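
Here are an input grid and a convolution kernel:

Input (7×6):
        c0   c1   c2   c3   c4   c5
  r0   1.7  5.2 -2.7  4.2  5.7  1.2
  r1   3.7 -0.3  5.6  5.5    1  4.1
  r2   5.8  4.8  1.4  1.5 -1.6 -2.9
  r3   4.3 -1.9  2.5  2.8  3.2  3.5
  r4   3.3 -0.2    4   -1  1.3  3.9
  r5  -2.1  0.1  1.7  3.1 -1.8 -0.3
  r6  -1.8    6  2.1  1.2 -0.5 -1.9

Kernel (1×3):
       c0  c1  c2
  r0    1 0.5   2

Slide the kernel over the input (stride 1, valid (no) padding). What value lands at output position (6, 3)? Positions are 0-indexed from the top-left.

-2.85

The receptive field on the input at this output position is [1.2 -0.5 -1.9]. Elementwise product with the kernel and sum: 1.2·1 + -0.5·0.5 + -1.9·2.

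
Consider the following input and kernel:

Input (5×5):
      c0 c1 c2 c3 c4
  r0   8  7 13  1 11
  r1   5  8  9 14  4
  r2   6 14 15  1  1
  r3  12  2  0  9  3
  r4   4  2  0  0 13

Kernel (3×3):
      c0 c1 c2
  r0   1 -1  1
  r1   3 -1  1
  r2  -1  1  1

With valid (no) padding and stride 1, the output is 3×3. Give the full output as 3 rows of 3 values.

Output[0,0]: The receptive field on the input at this output position is [8 7 13 / 5 8 9 / 6 14 15]. Elementwise product with the kernel and sum: 8·1 + 7·-1 + 13·1 + 5·3 + 8·-1 + 9·1 + 6·-1 + 14·1 + 15·1.
Output[0,1]: The receptive field on the input at this output position is [7 13 1 / 8 9 14 / 14 15 1]. Elementwise product with the kernel and sum: 7·1 + 13·-1 + 1·1 + 8·3 + 9·-1 + 14·1 + 14·-1 + 15·1 + 1·1.

53 26 27
15 48 56
39 13 22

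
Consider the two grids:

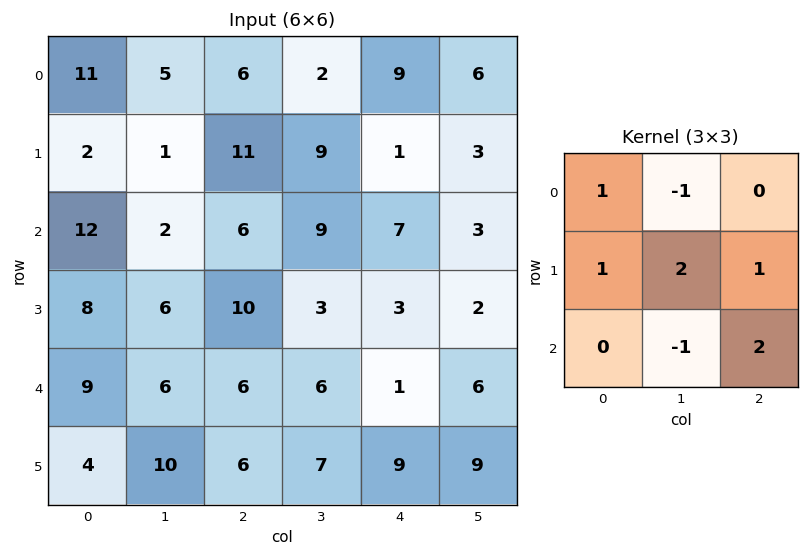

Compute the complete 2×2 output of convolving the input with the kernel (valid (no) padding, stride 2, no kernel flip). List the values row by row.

Output[0,0]: The receptive field on the input at this output position is [11 5 6 / 2 1 11 / 12 2 6]. Elementwise product with the kernel and sum: 11·1 + 5·-1 + 2·1 + 1·2 + 11·1 + 2·-1 + 6·2.
Output[0,1]: The receptive field on the input at this output position is [6 2 9 / 11 9 1 / 6 9 7]. Elementwise product with the kernel and sum: 6·1 + 2·-1 + 11·1 + 9·2 + 1·1 + 9·-1 + 7·2.

31 39
46 12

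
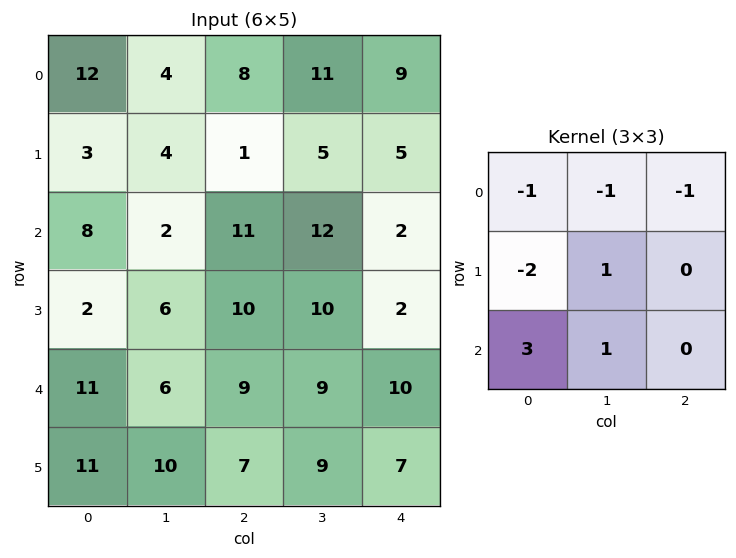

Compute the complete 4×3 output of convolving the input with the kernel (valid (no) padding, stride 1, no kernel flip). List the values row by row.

Output[0,0]: The receptive field on the input at this output position is [12 4 8 / 3 4 1 / 8 2 11]. Elementwise product with the kernel and sum: 12·-1 + 4·-1 + 8·-1 + 3·-2 + 4·1 + 8·3 + 2·1.

0 -13 20
-10 25 19
20 0 1
9 8 -1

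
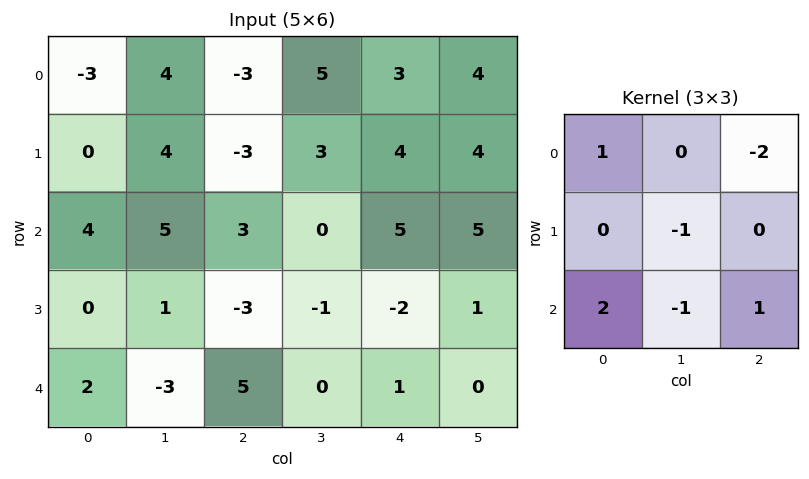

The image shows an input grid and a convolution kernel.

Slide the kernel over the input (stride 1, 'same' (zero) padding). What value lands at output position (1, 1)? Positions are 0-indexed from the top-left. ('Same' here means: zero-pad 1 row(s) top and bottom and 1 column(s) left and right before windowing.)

5

The receptive field on the zero-padded input at this output position is [-3 4 -3 / 0 4 -3 / 4 5 3]. Elementwise product with the kernel and sum: -3·1 + -3·-2 + 4·-1 + 4·2 + 5·-1 + 3·1.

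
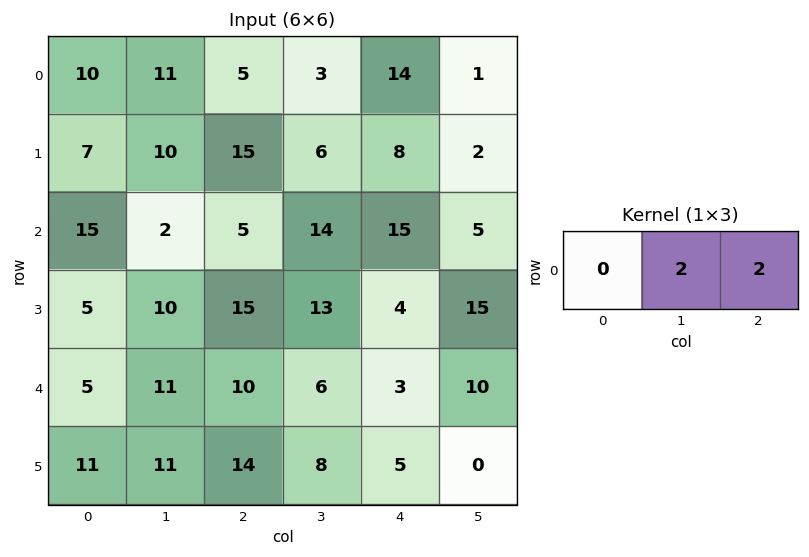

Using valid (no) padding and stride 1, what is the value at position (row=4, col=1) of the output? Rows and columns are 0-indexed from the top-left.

The receptive field on the input at this output position is [11 10 6]. Elementwise product with the kernel and sum: 10·2 + 6·2.

32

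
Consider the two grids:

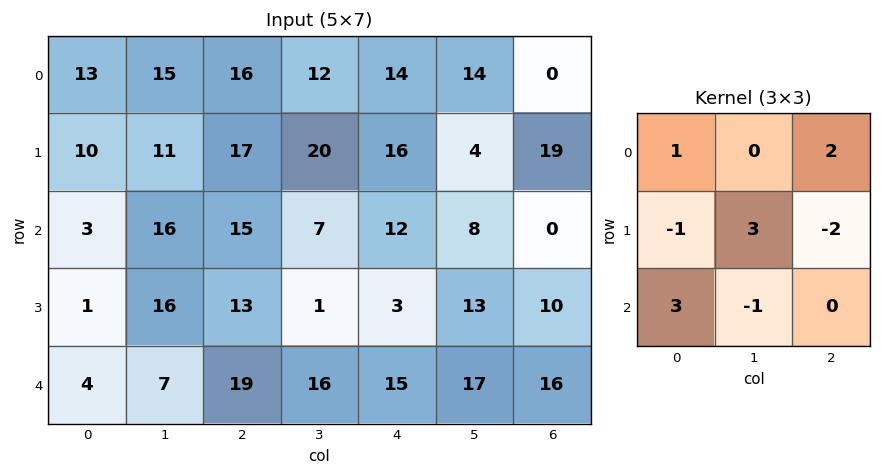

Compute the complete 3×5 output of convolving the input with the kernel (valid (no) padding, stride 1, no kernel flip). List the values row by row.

Output[0,0]: The receptive field on the input at this output position is [13 15 16 / 10 11 17 / 3 16 15]. Elementwise product with the kernel and sum: 13·1 + 16·2 + 10·-1 + 11·3 + 17·-2 + 3·3 + 16·-1.

27 72 93 69 0
46 101 69 41 62
59 53 64 38 56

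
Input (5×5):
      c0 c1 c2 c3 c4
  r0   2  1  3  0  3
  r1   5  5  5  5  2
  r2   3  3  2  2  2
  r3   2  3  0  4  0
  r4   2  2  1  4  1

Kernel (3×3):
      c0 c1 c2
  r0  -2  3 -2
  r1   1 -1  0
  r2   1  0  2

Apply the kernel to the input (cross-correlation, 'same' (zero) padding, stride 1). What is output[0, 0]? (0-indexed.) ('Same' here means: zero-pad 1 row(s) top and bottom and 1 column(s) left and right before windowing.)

The receptive field on the zero-padded input at this output position is [0 0 0 / 0 2 1 / 0 5 5]. Elementwise product with the kernel and sum: 0·-2 + 0·3 + 0·-2 + 0·1 + 2·-1 + 0·1 + 5·2.

8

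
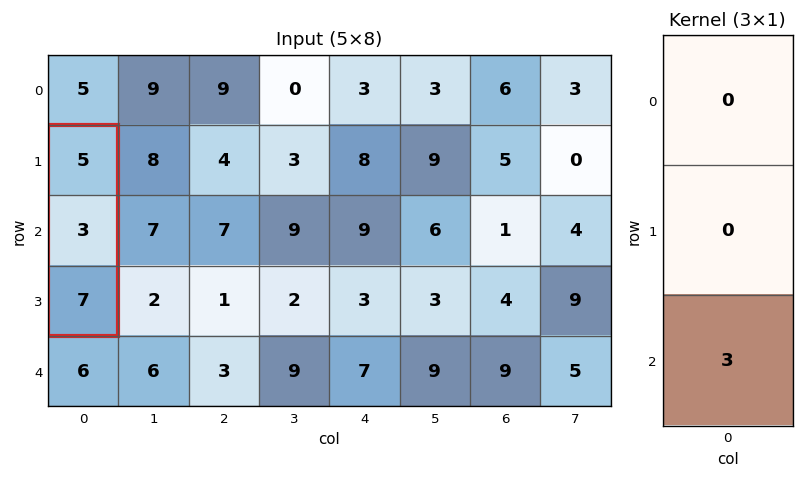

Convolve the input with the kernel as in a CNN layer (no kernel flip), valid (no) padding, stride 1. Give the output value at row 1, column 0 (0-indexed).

The receptive field on the input at this output position is [5 / 3 / 7]. Elementwise product with the kernel and sum: 7·3.

21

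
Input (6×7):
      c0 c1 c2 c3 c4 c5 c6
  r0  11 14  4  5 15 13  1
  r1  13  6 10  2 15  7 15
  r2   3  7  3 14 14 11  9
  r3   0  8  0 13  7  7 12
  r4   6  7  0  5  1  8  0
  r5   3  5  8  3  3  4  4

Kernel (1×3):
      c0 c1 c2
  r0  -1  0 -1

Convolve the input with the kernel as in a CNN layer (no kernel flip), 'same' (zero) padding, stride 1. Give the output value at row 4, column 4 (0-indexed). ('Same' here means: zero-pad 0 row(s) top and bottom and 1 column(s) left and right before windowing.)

The receptive field on the zero-padded input at this output position is [5 1 8]. Elementwise product with the kernel and sum: 5·-1 + 8·-1.

-13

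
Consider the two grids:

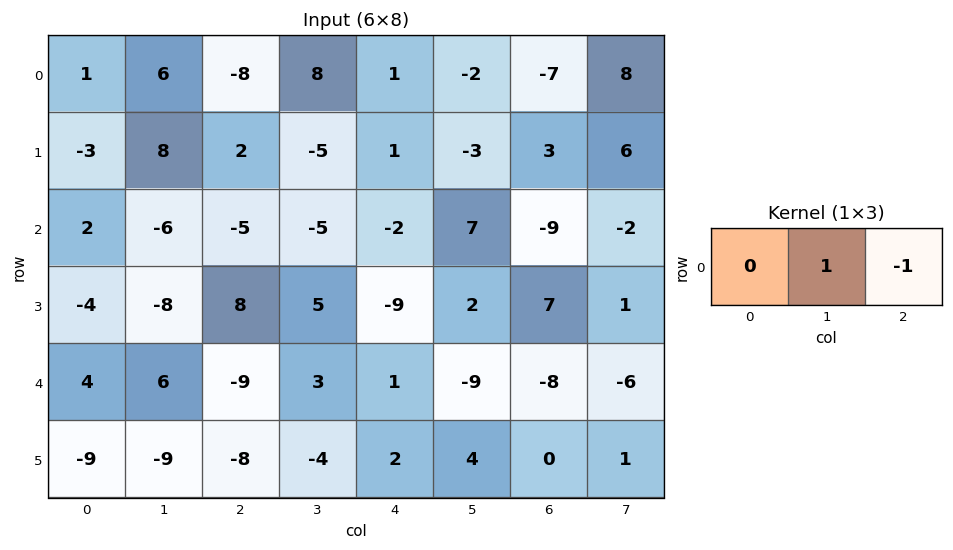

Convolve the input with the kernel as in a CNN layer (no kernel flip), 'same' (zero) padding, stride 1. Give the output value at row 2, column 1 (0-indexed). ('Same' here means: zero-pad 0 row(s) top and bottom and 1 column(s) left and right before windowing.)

-1

The receptive field on the zero-padded input at this output position is [2 -6 -5]. Elementwise product with the kernel and sum: -6·1 + -5·-1.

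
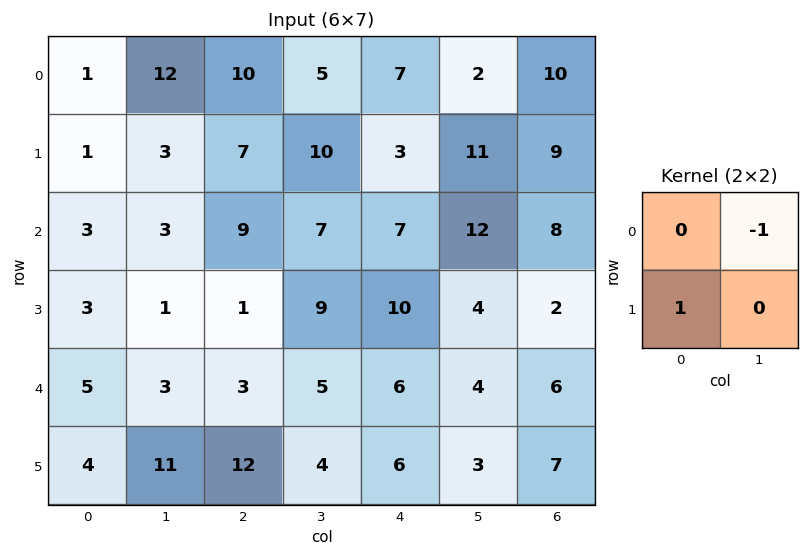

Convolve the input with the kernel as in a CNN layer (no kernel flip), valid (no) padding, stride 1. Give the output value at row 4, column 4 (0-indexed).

2

The receptive field on the input at this output position is [6 4 / 6 3]. Elementwise product with the kernel and sum: 4·-1 + 6·1.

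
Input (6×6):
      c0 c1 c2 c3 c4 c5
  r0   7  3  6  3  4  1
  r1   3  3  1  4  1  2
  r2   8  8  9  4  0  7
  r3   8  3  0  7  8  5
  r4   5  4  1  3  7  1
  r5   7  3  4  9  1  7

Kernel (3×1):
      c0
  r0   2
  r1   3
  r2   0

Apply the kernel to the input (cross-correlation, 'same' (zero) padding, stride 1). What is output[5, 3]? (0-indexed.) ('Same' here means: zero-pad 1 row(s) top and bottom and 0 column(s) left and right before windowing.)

33

The receptive field on the zero-padded input at this output position is [3 / 9 / 0]. Elementwise product with the kernel and sum: 3·2 + 9·3.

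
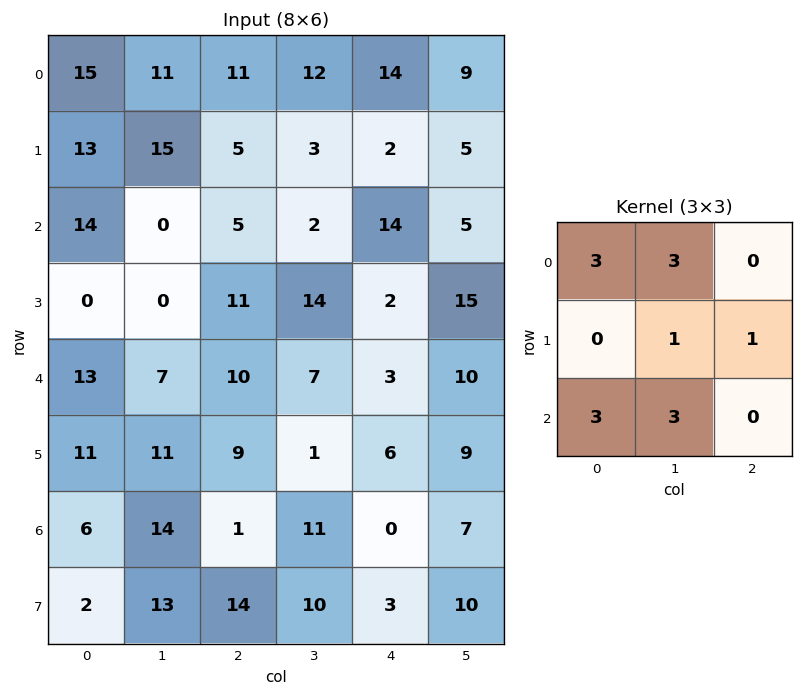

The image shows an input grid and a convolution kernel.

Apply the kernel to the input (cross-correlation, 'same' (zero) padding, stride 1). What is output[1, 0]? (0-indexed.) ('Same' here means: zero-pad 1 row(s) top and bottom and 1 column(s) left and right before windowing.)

The receptive field on the zero-padded input at this output position is [0 15 11 / 0 13 15 / 0 14 0]. Elementwise product with the kernel and sum: 0·3 + 15·3 + 13·1 + 15·1 + 0·3 + 14·3.

115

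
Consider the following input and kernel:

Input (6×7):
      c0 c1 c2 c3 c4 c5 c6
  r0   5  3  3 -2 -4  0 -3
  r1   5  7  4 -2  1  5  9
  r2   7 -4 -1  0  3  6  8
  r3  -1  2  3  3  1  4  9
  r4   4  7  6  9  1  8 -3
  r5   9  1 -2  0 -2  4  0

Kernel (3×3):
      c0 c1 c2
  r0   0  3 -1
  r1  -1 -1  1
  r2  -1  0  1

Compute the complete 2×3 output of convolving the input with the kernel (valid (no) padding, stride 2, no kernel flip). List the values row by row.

-10 1 11
-7 -13 10

Output[0,0]: The receptive field on the input at this output position is [5 3 3 / 5 7 4 / 7 -4 -1]. Elementwise product with the kernel and sum: 3·3 + 3·-1 + 5·-1 + 7·-1 + 4·1 + 7·-1 + -1·1.
Output[0,1]: The receptive field on the input at this output position is [3 -2 -4 / 4 -2 1 / -1 0 3]. Elementwise product with the kernel and sum: -2·3 + -4·-1 + 4·-1 + -2·-1 + 1·1 + -1·-1 + 3·1.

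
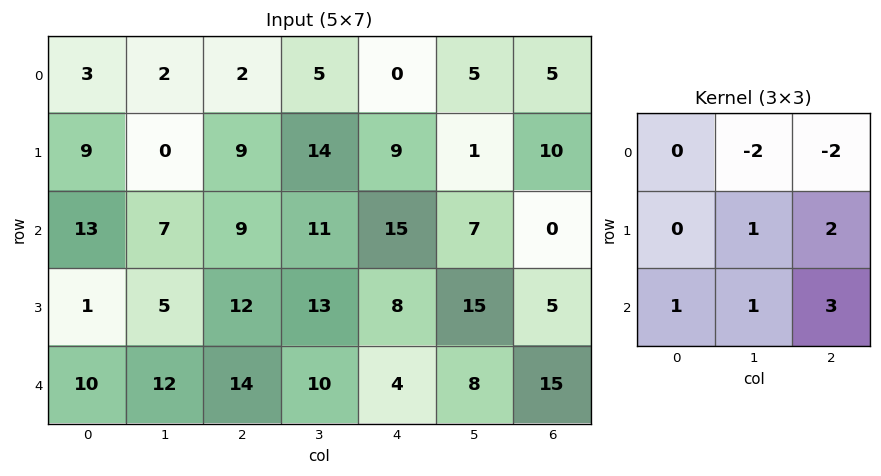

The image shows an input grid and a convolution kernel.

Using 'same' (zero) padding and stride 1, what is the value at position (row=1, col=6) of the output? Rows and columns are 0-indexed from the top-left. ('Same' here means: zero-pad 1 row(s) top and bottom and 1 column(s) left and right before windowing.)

7

The receptive field on the zero-padded input at this output position is [5 5 0 / 1 10 0 / 7 0 0]. Elementwise product with the kernel and sum: 5·-2 + 0·-2 + 10·1 + 0·2 + 7·1 + 0·1 + 0·3.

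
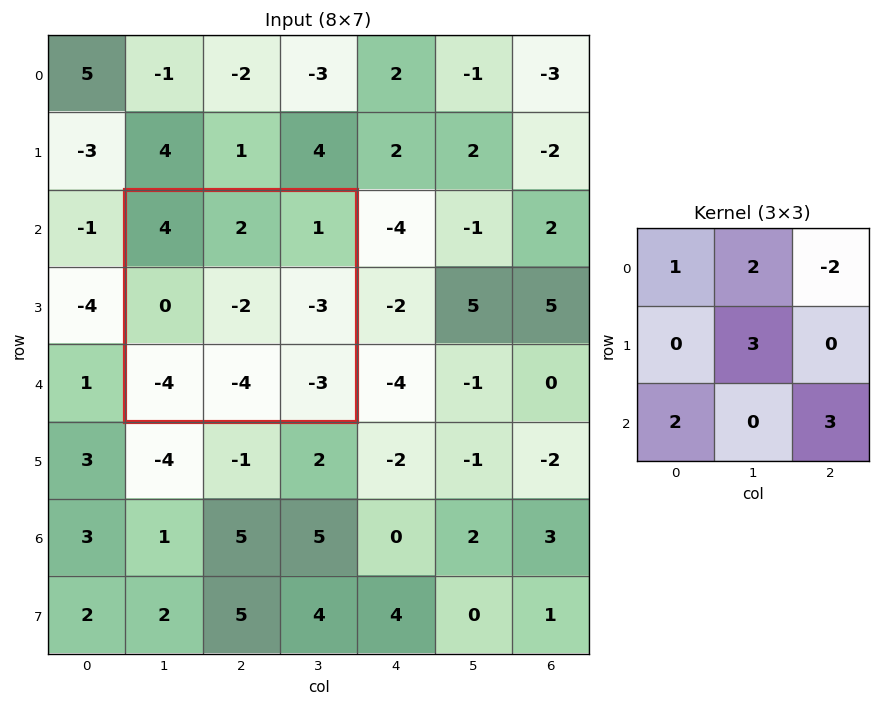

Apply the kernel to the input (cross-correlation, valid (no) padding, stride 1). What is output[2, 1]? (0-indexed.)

-17

The receptive field on the input at this output position is [4 2 1 / 0 -2 -3 / -4 -4 -3]. Elementwise product with the kernel and sum: 4·1 + 2·2 + 1·-2 + -2·3 + -4·2 + -3·3.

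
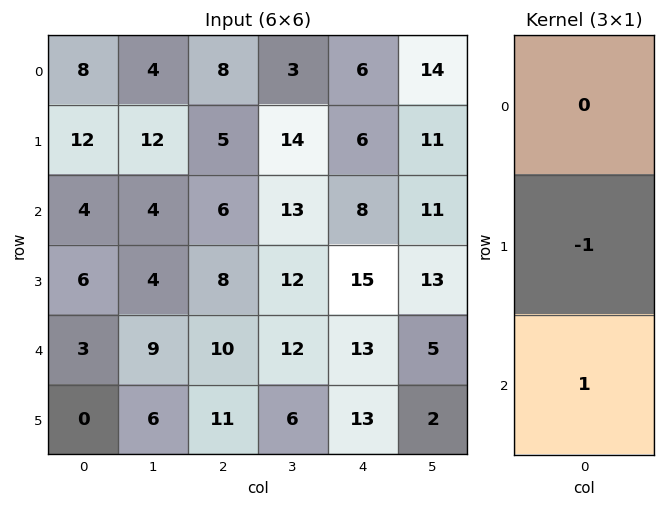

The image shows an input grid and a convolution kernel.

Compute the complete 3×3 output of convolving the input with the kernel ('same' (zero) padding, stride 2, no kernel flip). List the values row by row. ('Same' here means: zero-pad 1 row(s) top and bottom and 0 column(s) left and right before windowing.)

4 -3 0
2 2 7
-3 1 0

Output[0,0]: The receptive field on the zero-padded input at this output position is [0 / 8 / 12]. Elementwise product with the kernel and sum: 8·-1 + 12·1.
Output[0,1]: The receptive field on the zero-padded input at this output position is [0 / 8 / 5]. Elementwise product with the kernel and sum: 8·-1 + 5·1.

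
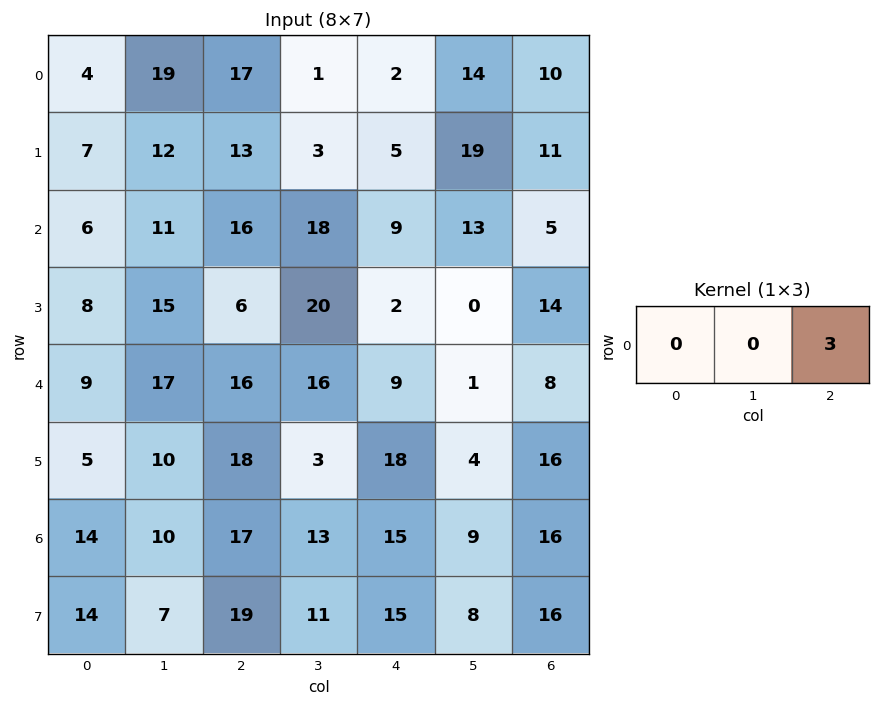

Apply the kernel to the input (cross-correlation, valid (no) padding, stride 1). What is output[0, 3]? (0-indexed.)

The receptive field on the input at this output position is [1 2 14]. Elementwise product with the kernel and sum: 14·3.

42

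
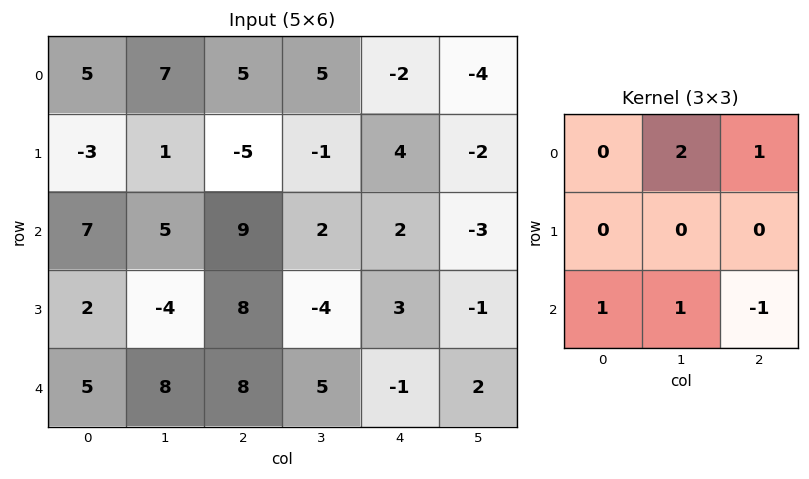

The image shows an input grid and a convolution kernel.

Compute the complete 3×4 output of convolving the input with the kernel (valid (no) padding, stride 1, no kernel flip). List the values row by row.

22 27 17 -1
-13 -3 3 6
24 31 20 3

Output[0,0]: The receptive field on the input at this output position is [5 7 5 / -3 1 -5 / 7 5 9]. Elementwise product with the kernel and sum: 7·2 + 5·1 + 7·1 + 5·1 + 9·-1.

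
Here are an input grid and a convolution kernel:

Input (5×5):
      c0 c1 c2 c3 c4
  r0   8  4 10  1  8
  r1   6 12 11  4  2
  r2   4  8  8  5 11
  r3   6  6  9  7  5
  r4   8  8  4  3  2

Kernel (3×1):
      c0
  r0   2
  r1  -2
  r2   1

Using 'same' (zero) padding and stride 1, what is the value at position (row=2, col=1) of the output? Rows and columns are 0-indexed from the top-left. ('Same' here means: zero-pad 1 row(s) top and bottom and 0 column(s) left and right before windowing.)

The receptive field on the zero-padded input at this output position is [12 / 8 / 6]. Elementwise product with the kernel and sum: 12·2 + 8·-2 + 6·1.

14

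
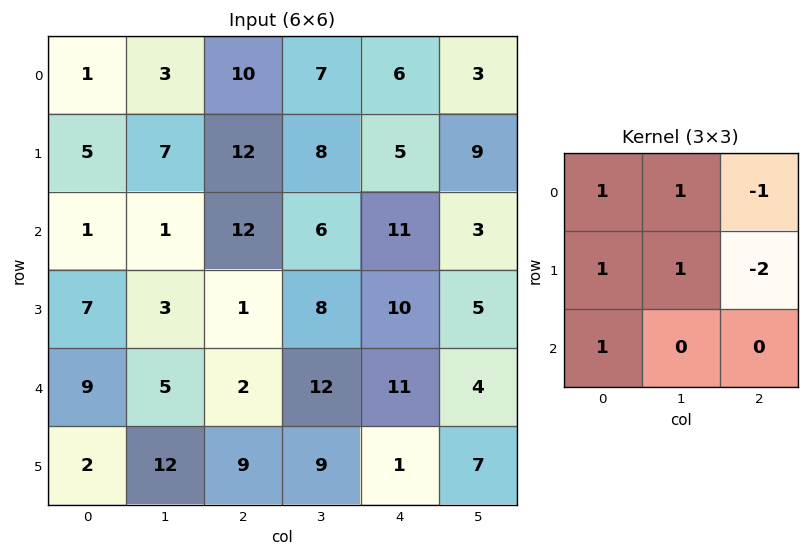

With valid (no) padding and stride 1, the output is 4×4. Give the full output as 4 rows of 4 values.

Output[0,0]: The receptive field on the input at this output position is [1 3 10 / 5 7 12 / 1 1 12]. Elementwise product with the kernel and sum: 1·1 + 3·1 + 10·-1 + 5·1 + 7·1 + 12·-2 + 1·1.

-17 10 33 11
-15 15 12 23
7 0 -2 34
21 -9 0 37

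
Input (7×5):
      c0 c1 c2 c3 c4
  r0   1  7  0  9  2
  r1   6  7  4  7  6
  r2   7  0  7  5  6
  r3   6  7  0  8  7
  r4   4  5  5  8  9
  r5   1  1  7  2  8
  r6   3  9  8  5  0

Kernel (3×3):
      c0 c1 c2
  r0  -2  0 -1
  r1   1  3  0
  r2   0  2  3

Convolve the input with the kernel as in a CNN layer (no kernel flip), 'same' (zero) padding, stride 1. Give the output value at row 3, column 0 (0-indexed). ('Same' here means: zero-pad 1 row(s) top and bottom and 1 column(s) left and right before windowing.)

41

The receptive field on the zero-padded input at this output position is [0 7 0 / 0 6 7 / 0 4 5]. Elementwise product with the kernel and sum: 0·-2 + 0·-1 + 0·1 + 6·3 + 4·2 + 5·3.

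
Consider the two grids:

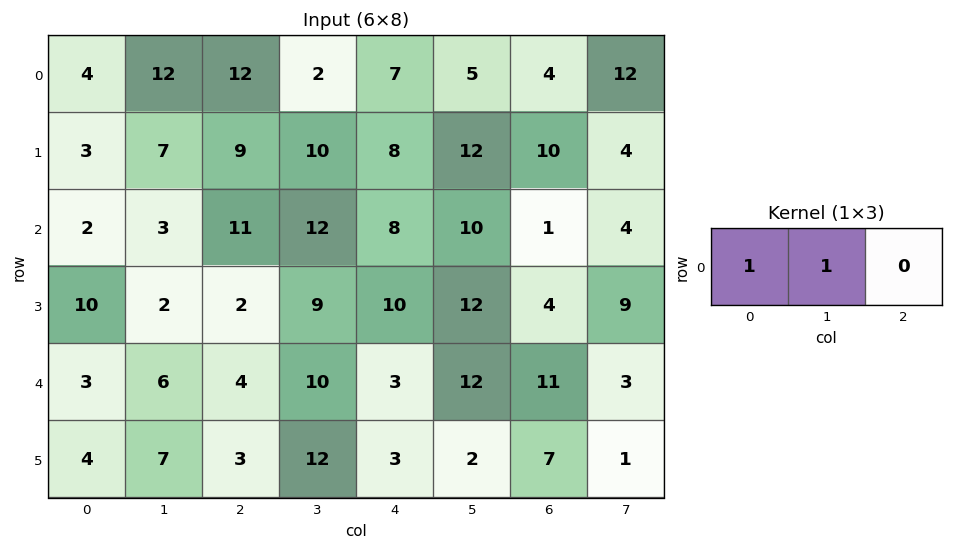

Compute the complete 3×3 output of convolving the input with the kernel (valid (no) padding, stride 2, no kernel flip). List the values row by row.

16 14 12
5 23 18
9 14 15

Output[0,0]: The receptive field on the input at this output position is [4 12 12]. Elementwise product with the kernel and sum: 4·1 + 12·1.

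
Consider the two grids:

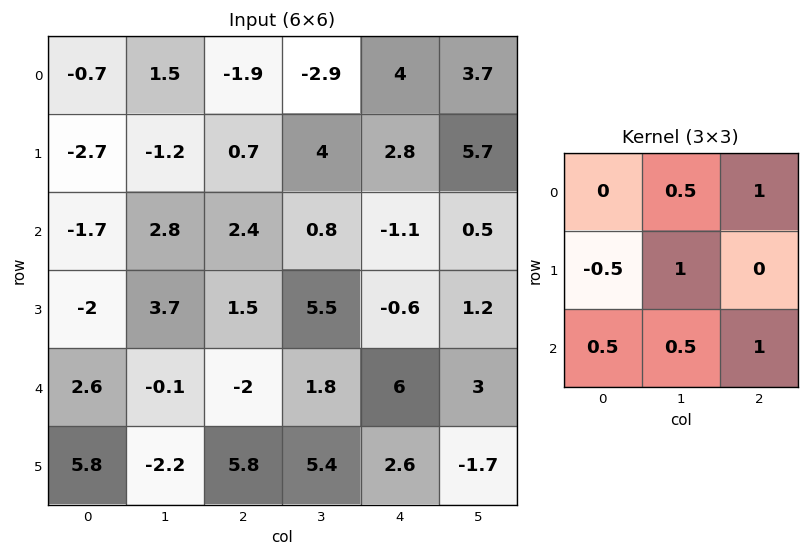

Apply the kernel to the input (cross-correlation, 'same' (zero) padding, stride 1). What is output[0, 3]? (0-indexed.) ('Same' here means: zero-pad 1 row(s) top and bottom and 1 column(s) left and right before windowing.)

3.2

The receptive field on the zero-padded input at this output position is [0 0 0 / -1.9 -2.9 4 / 0.7 4 2.8]. Elementwise product with the kernel and sum: 0·0.5 + 0·1 + -1.9·-0.5 + -2.9·1 + 0.7·0.5 + 4·0.5 + 2.8·1.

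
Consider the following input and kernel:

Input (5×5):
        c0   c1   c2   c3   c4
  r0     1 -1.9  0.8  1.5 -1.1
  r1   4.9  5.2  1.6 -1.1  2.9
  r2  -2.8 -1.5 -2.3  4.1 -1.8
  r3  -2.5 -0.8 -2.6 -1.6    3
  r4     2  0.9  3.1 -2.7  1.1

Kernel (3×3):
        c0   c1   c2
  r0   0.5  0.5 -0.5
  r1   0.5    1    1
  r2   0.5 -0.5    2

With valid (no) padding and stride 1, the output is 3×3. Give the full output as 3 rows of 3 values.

3.15 10.4 -2.5
-7 2.7 5.45
1.1 -15.05 7

Output[0,0]: The receptive field on the input at this output position is [1 -1.9 0.8 / 4.9 5.2 1.6 / -2.8 -1.5 -2.3]. Elementwise product with the kernel and sum: 1·0.5 + -1.9·0.5 + 0.8·-0.5 + 4.9·0.5 + 5.2·1 + 1.6·1 + -2.8·0.5 + -1.5·-0.5 + -2.3·2.
Output[0,1]: The receptive field on the input at this output position is [-1.9 0.8 1.5 / 5.2 1.6 -1.1 / -1.5 -2.3 4.1]. Elementwise product with the kernel and sum: -1.9·0.5 + 0.8·0.5 + 1.5·-0.5 + 5.2·0.5 + 1.6·1 + -1.1·1 + -1.5·0.5 + -2.3·-0.5 + 4.1·2.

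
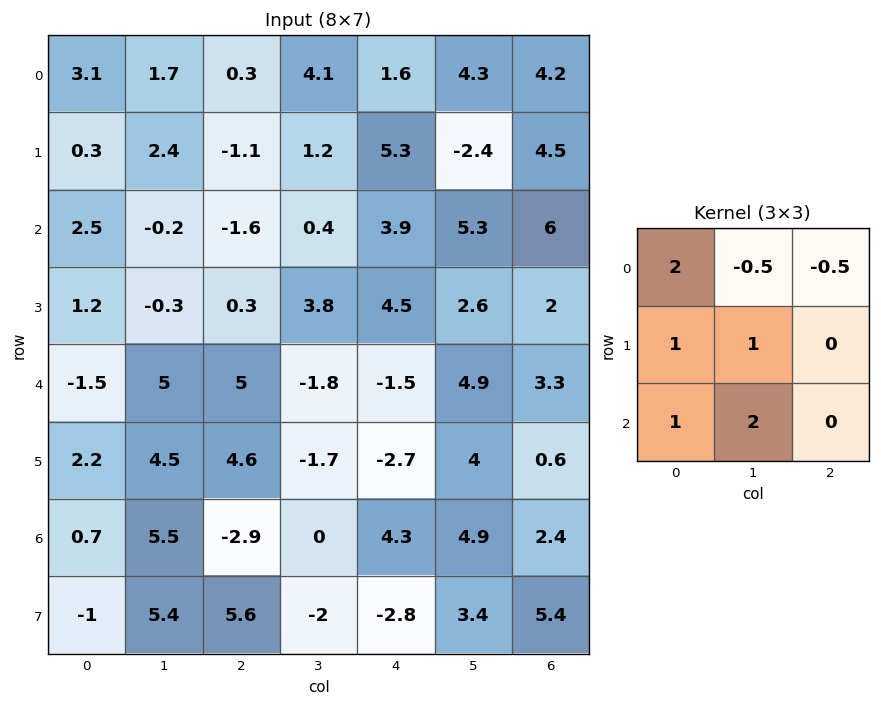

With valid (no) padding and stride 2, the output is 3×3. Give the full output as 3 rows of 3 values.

Output[0,0]: The receptive field on the input at this output position is [3.1 1.7 0.3 / 0.3 2.4 -1.1 / 2.5 -0.2 -1.6]. Elementwise product with the kernel and sum: 3.1·2 + 1.7·-0.5 + 0.3·-0.5 + 0.3·1 + 2.4·1 + 2.5·1 + -0.2·2.
Output[0,1]: The receptive field on the input at this output position is [0.3 4.1 1.6 / -1.1 1.2 5.3 / -1.6 0.4 3.9]. Elementwise product with the kernel and sum: 0.3·2 + 4.1·-0.5 + 1.6·-0.5 + -1.1·1 + 1.2·1 + -1.6·1 + 0.4·2.

10 -2.95 16.35
15.3 0.15 17.55
10.4 11.65 8.3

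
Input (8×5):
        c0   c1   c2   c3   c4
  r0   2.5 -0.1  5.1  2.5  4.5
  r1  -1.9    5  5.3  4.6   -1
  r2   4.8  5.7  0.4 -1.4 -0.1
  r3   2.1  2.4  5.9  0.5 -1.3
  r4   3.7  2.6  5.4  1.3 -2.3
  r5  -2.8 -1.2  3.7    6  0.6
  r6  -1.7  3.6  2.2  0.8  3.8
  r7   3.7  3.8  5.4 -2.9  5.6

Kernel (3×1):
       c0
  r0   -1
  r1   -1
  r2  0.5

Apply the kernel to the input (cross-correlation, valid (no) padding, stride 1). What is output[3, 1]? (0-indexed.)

The receptive field on the input at this output position is [2.4 / 2.6 / -1.2]. Elementwise product with the kernel and sum: 2.4·-1 + 2.6·-1 + -1.2·0.5.

-5.6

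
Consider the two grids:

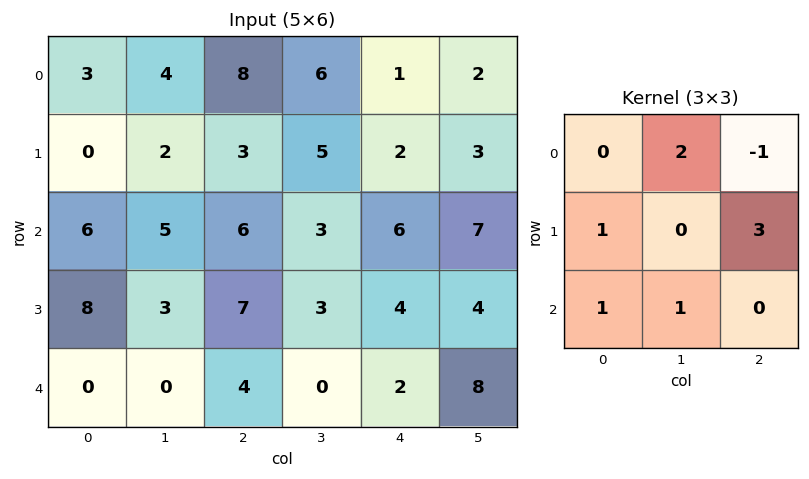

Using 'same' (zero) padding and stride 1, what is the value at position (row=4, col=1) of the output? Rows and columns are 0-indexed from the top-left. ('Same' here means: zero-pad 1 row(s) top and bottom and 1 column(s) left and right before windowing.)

The receptive field on the zero-padded input at this output position is [8 3 7 / 0 0 4 / 0 0 0]. Elementwise product with the kernel and sum: 3·2 + 7·-1 + 0·1 + 4·3 + 0·1 + 0·1.

11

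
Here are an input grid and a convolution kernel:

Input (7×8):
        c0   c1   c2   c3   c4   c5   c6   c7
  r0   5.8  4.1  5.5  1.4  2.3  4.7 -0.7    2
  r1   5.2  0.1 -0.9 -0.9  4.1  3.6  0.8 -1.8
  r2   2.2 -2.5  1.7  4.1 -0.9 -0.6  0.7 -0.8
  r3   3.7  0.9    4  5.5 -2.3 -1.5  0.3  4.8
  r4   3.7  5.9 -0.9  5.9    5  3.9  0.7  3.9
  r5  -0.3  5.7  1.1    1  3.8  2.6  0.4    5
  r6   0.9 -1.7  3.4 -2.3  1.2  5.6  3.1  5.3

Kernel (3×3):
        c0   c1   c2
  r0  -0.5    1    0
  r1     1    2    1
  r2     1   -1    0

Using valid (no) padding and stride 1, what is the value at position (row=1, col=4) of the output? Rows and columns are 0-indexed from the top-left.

The receptive field on the input at this output position is [4.1 3.6 0.8 / -0.9 -0.6 0.7 / -2.3 -1.5 0.3]. Elementwise product with the kernel and sum: 4.1·-0.5 + 3.6·1 + -0.9·1 + -0.6·2 + 0.7·1 + -2.3·1 + -1.5·-1.

-0.65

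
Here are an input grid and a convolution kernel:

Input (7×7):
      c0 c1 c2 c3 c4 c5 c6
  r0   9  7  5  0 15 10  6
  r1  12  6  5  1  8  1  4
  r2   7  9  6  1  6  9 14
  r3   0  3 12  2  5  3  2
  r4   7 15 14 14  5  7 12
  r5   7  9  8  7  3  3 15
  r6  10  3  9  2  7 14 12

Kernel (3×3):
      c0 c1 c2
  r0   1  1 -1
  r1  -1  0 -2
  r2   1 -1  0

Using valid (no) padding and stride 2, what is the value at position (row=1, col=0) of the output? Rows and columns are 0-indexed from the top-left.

-22

The receptive field on the input at this output position is [7 9 6 / 0 3 12 / 7 15 14]. Elementwise product with the kernel and sum: 7·1 + 9·1 + 6·-1 + 0·-1 + 12·-2 + 7·1 + 15·-1.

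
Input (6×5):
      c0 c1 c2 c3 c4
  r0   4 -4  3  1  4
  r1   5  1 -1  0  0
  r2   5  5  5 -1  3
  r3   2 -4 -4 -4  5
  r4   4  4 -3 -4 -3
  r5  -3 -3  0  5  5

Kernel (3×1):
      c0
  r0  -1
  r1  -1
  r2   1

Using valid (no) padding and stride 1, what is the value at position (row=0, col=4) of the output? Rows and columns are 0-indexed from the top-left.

The receptive field on the input at this output position is [4 / 0 / 3]. Elementwise product with the kernel and sum: 4·-1 + 0·-1 + 3·1.

-1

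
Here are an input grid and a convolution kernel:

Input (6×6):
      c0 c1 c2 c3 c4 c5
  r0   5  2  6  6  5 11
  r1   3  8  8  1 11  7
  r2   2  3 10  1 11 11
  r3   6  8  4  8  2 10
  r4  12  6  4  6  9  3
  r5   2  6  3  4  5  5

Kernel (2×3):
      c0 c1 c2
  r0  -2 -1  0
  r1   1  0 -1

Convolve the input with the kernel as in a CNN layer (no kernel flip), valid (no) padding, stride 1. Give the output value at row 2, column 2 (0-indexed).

-19

The receptive field on the input at this output position is [10 1 11 / 4 8 2]. Elementwise product with the kernel and sum: 10·-2 + 1·-1 + 4·1 + 2·-1.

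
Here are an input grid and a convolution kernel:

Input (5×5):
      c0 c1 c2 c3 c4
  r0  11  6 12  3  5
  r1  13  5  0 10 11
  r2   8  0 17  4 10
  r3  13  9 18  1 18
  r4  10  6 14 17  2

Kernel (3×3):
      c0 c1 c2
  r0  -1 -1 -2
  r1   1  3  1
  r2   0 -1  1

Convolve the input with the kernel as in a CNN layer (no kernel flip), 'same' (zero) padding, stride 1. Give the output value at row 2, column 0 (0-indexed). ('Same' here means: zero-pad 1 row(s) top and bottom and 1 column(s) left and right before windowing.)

-3

The receptive field on the zero-padded input at this output position is [0 13 5 / 0 8 0 / 0 13 9]. Elementwise product with the kernel and sum: 0·-1 + 13·-1 + 5·-2 + 0·1 + 8·3 + 0·1 + 13·-1 + 9·1.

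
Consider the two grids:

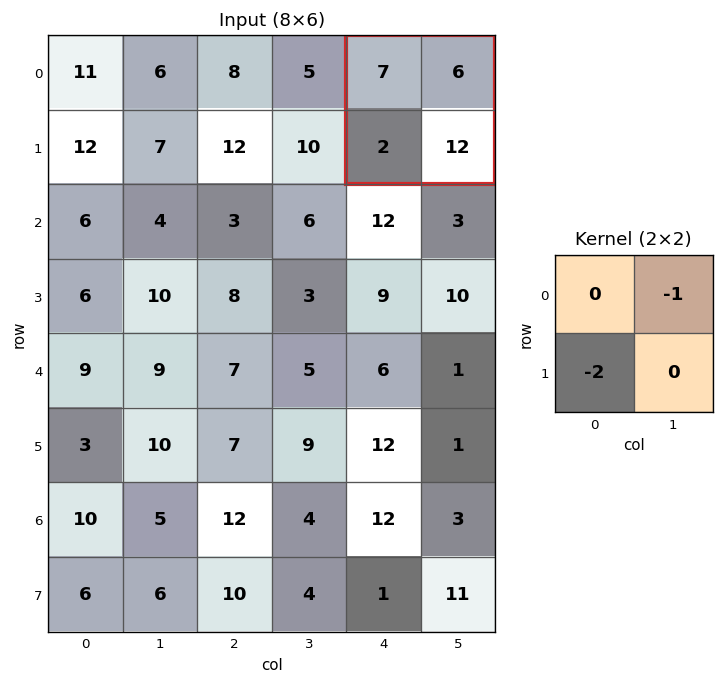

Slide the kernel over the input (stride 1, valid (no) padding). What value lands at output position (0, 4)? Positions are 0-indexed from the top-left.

The receptive field on the input at this output position is [7 6 / 2 12]. Elementwise product with the kernel and sum: 6·-1 + 2·-2.

-10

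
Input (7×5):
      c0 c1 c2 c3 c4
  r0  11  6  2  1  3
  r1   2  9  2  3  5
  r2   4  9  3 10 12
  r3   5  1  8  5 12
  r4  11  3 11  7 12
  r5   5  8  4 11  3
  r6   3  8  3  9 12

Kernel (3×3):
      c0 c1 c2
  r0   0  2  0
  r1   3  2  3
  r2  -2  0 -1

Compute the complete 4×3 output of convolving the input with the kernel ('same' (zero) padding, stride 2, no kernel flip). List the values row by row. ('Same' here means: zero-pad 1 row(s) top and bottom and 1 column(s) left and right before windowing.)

Output[0,0]: The receptive field on the zero-padded input at this output position is [0 0 0 / 0 11 6 / 0 2 9]. Elementwise product with the kernel and sum: 0·2 + 0·3 + 11·2 + 6·3 + 0·-2 + 9·-1.

31 4 3
38 60 54
33 41 47
40 65 57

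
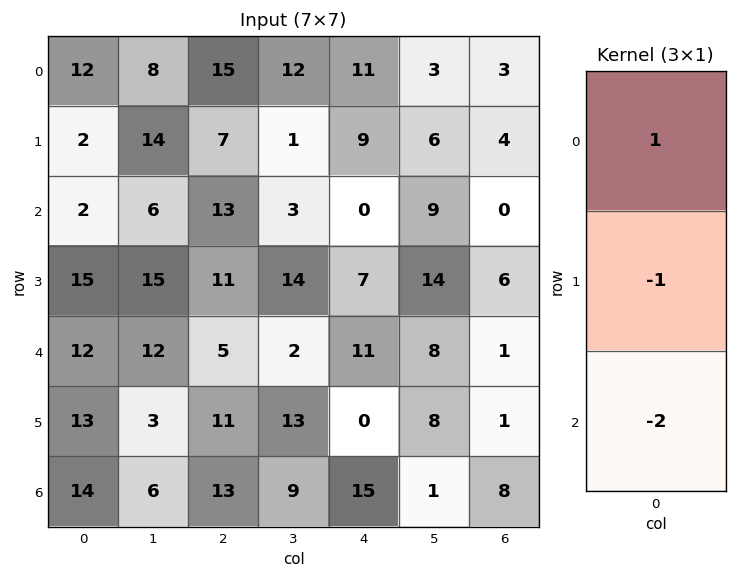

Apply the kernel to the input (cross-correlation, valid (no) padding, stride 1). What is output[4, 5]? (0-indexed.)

-2

The receptive field on the input at this output position is [8 / 8 / 1]. Elementwise product with the kernel and sum: 8·1 + 8·-1 + 1·-2.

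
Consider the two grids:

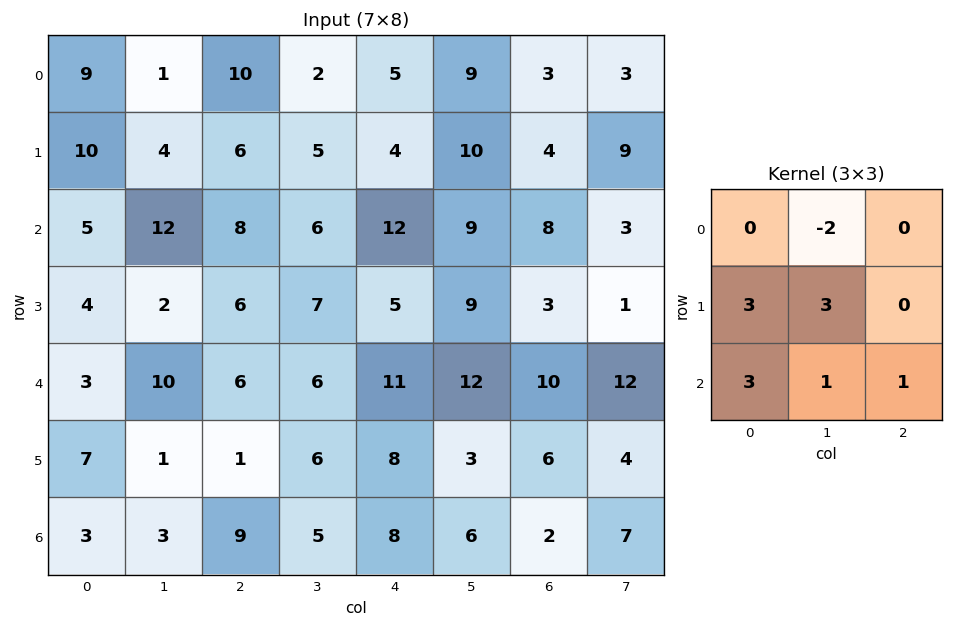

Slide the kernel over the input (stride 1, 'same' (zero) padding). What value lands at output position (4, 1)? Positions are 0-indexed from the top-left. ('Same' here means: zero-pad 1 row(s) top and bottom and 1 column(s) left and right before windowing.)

The receptive field on the zero-padded input at this output position is [4 2 6 / 3 10 6 / 7 1 1]. Elementwise product with the kernel and sum: 2·-2 + 3·3 + 10·3 + 7·3 + 1·1 + 1·1.

58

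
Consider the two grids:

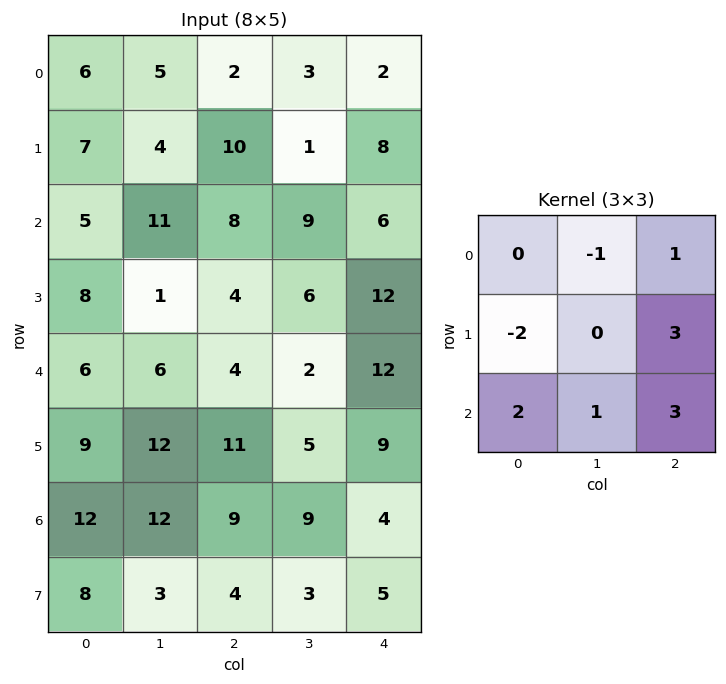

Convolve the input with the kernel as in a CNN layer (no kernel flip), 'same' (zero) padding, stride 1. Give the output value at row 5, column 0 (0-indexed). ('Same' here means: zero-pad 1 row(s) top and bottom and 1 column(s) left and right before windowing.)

The receptive field on the zero-padded input at this output position is [0 6 6 / 0 9 12 / 0 12 12]. Elementwise product with the kernel and sum: 6·-1 + 6·1 + 0·-2 + 12·3 + 0·2 + 12·1 + 12·3.

84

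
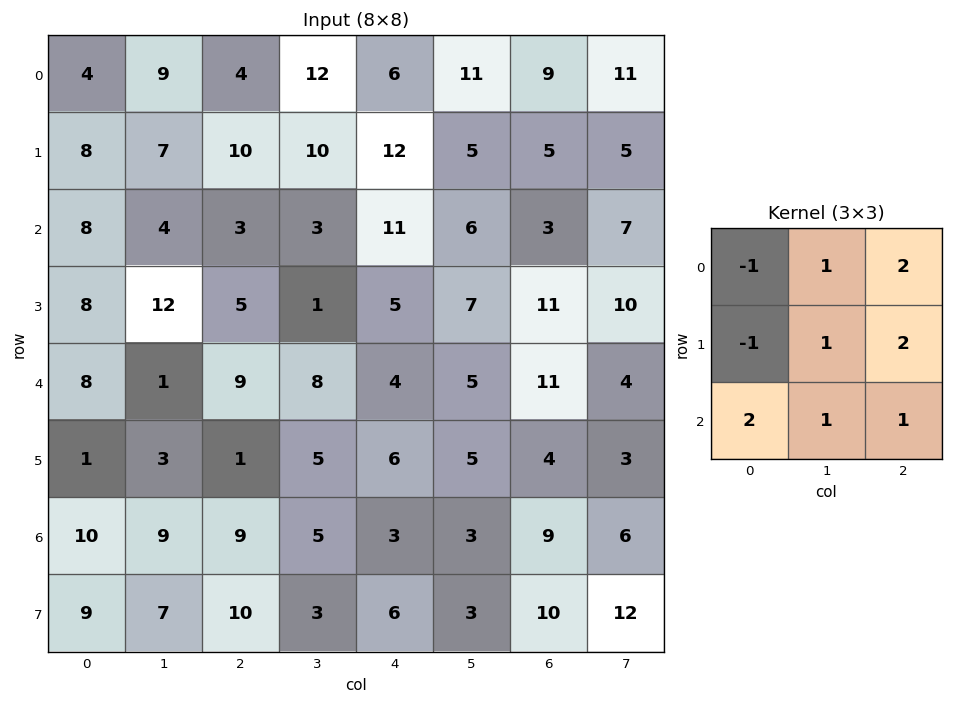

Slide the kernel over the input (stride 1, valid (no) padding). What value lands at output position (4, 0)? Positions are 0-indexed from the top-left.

53

The receptive field on the input at this output position is [8 1 9 / 1 3 1 / 10 9 9]. Elementwise product with the kernel and sum: 8·-1 + 1·1 + 9·2 + 1·-1 + 3·1 + 1·2 + 10·2 + 9·1 + 9·1.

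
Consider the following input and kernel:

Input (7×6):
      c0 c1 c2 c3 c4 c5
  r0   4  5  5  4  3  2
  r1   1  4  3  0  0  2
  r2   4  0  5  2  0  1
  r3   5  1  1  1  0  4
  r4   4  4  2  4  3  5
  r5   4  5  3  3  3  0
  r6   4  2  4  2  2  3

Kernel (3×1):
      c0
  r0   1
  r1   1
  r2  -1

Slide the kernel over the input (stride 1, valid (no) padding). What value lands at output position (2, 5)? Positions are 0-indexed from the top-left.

0

The receptive field on the input at this output position is [1 / 4 / 5]. Elementwise product with the kernel and sum: 1·1 + 4·1 + 5·-1.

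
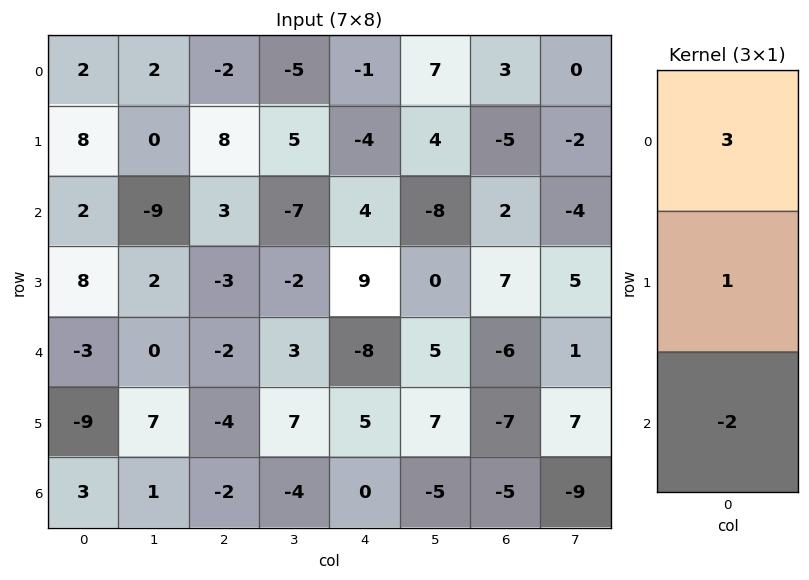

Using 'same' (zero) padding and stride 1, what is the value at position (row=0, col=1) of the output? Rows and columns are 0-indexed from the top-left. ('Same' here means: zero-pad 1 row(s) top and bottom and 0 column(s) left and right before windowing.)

2

The receptive field on the zero-padded input at this output position is [0 / 2 / 0]. Elementwise product with the kernel and sum: 0·3 + 2·1 + 0·-2.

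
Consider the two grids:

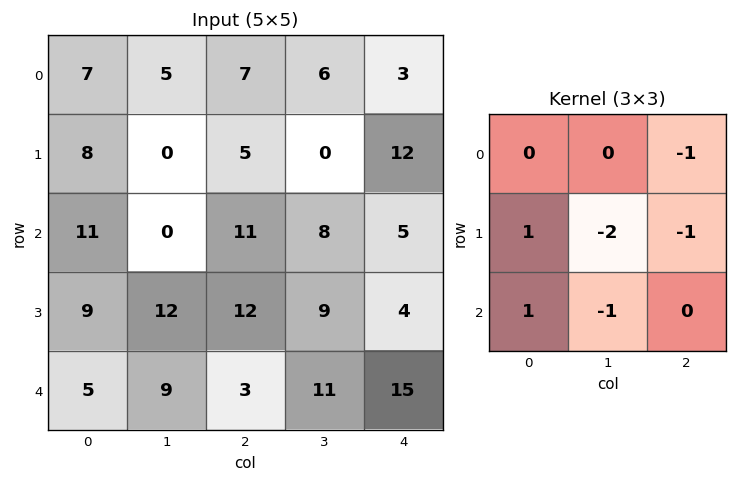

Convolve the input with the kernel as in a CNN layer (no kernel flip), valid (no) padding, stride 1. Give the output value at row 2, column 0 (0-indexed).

The receptive field on the input at this output position is [11 0 11 / 9 12 12 / 5 9 3]. Elementwise product with the kernel and sum: 11·-1 + 9·1 + 12·-2 + 12·-1 + 5·1 + 9·-1.

-42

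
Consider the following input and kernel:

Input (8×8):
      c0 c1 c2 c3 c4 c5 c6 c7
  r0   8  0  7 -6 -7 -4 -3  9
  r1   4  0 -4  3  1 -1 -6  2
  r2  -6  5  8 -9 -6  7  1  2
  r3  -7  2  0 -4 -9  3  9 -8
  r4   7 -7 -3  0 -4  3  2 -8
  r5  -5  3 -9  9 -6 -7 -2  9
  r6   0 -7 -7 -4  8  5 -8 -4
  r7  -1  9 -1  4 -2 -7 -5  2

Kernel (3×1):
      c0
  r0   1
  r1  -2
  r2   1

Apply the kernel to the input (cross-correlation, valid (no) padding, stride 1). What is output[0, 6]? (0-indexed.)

10

The receptive field on the input at this output position is [-3 / -6 / 1]. Elementwise product with the kernel and sum: -3·1 + -6·-2 + 1·1.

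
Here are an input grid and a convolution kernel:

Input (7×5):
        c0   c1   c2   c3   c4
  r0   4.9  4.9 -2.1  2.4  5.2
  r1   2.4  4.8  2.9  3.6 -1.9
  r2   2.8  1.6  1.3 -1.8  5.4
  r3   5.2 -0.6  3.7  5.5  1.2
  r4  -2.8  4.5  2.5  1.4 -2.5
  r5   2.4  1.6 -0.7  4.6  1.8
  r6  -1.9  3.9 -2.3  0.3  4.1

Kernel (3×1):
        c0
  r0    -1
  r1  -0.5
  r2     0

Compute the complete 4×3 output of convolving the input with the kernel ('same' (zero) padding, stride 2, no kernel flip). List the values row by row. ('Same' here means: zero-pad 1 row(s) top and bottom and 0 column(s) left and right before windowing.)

Output[0,0]: The receptive field on the zero-padded input at this output position is [0 / 4.9 / 2.4]. Elementwise product with the kernel and sum: 0·-1 + 4.9·-0.5.

-2.45 1.05 -2.6
-3.8 -3.55 -0.8
-3.8 -4.95 0.05
-1.45 1.85 -3.85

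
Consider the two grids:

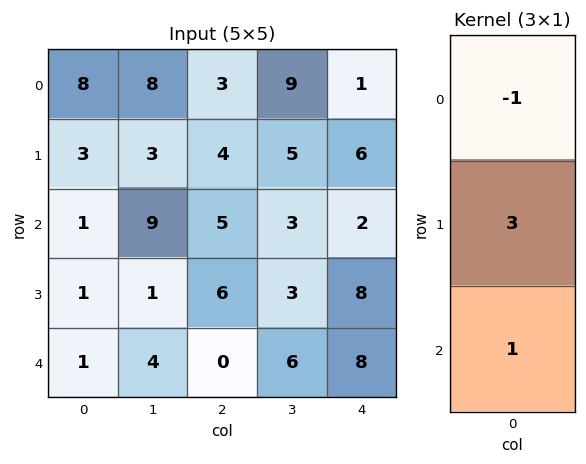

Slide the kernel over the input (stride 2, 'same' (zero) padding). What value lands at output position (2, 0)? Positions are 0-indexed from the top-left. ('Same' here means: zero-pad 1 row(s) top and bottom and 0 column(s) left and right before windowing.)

2

The receptive field on the zero-padded input at this output position is [1 / 1 / 0]. Elementwise product with the kernel and sum: 1·-1 + 1·3 + 0·1.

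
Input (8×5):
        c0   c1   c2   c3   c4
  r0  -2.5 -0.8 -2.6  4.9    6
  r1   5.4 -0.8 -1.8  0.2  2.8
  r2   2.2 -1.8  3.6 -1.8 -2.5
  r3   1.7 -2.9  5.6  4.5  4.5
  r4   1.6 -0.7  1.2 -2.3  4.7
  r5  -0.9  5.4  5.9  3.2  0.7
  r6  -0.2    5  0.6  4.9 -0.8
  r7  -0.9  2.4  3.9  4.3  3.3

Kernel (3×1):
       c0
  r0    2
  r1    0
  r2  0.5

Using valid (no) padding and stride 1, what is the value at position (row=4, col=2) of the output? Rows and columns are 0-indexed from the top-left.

The receptive field on the input at this output position is [1.2 / 5.9 / 0.6]. Elementwise product with the kernel and sum: 1.2·2 + 0.6·0.5.

2.7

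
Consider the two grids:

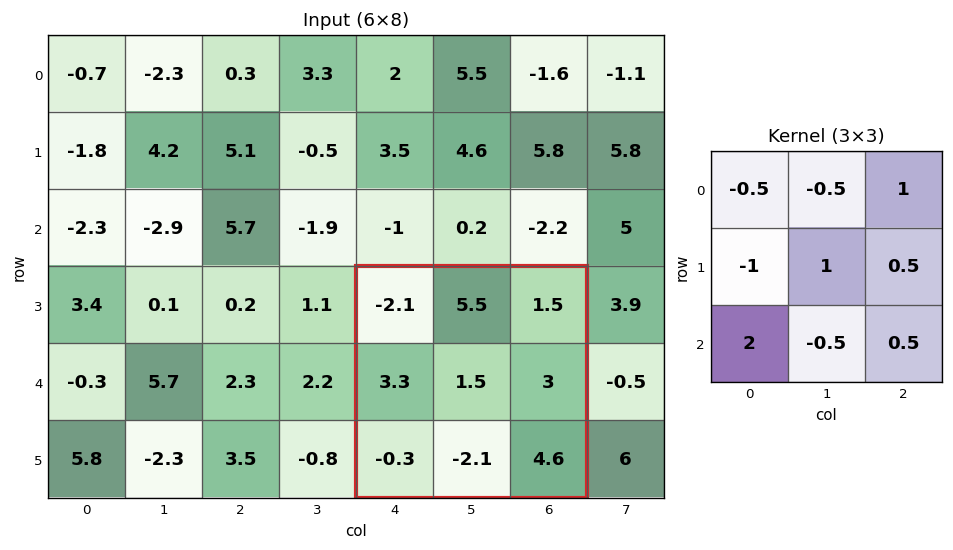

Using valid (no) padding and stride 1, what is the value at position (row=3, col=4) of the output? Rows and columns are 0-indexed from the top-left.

2.25

The receptive field on the input at this output position is [-2.1 5.5 1.5 / 3.3 1.5 3 / -0.3 -2.1 4.6]. Elementwise product with the kernel and sum: -2.1·-0.5 + 5.5·-0.5 + 1.5·1 + 3.3·-1 + 1.5·1 + 3·0.5 + -0.3·2 + -2.1·-0.5 + 4.6·0.5.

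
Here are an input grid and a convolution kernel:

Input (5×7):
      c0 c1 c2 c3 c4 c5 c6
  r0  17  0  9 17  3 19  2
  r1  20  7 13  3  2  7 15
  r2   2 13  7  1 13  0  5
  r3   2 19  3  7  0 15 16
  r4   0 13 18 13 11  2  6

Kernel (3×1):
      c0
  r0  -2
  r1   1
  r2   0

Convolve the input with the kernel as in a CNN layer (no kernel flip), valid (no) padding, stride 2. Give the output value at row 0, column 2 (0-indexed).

The receptive field on the input at this output position is [3 / 2 / 13]. Elementwise product with the kernel and sum: 3·-2 + 2·1.

-4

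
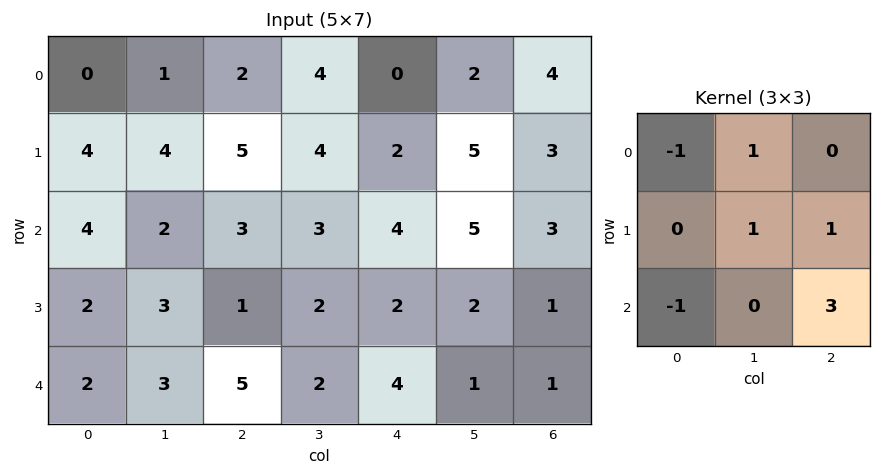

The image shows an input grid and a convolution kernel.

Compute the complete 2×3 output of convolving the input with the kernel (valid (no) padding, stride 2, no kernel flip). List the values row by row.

15 17 15
15 11 3

Output[0,0]: The receptive field on the input at this output position is [0 1 2 / 4 4 5 / 4 2 3]. Elementwise product with the kernel and sum: 0·-1 + 1·1 + 4·1 + 5·1 + 4·-1 + 3·3.
Output[0,1]: The receptive field on the input at this output position is [2 4 0 / 5 4 2 / 3 3 4]. Elementwise product with the kernel and sum: 2·-1 + 4·1 + 4·1 + 2·1 + 3·-1 + 4·3.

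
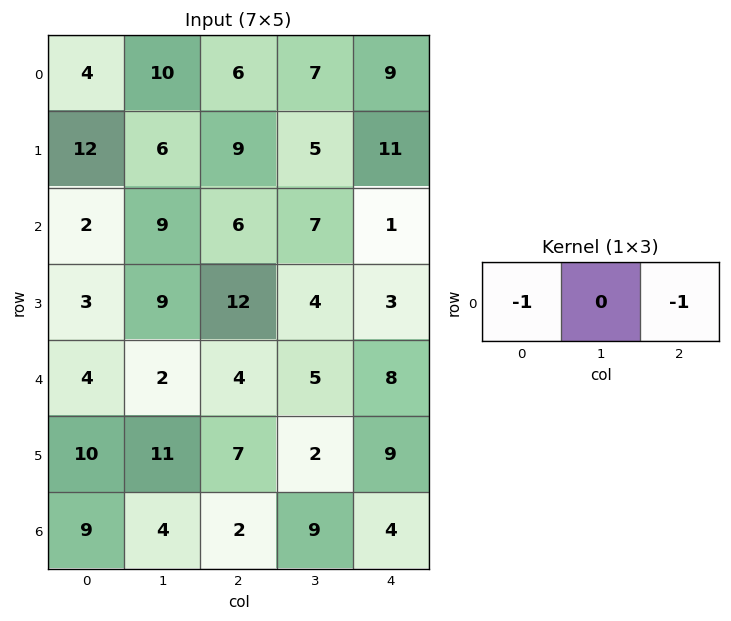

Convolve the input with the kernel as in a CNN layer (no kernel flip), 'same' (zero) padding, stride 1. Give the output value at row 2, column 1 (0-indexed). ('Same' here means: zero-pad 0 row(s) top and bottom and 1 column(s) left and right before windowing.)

-8

The receptive field on the zero-padded input at this output position is [2 9 6]. Elementwise product with the kernel and sum: 2·-1 + 6·-1.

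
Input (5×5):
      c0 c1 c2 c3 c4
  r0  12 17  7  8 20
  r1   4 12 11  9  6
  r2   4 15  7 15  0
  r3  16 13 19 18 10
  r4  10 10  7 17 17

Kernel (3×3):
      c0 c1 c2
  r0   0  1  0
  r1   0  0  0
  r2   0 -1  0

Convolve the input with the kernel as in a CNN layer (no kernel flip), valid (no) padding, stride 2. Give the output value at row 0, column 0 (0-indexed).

2

The receptive field on the input at this output position is [12 17 7 / 4 12 11 / 4 15 7]. Elementwise product with the kernel and sum: 17·1 + 15·-1.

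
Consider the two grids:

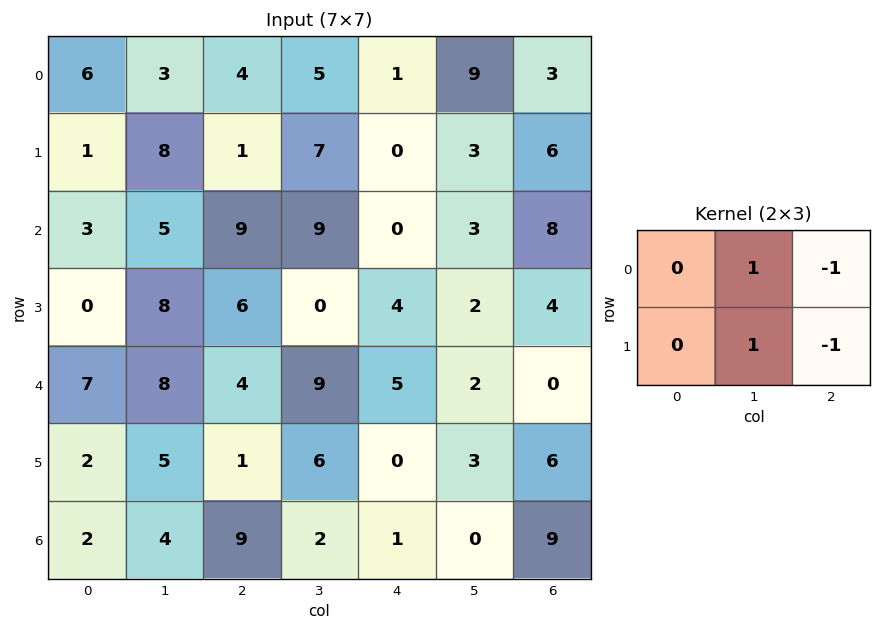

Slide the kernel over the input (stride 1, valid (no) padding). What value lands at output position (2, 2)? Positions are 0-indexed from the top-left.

5

The receptive field on the input at this output position is [9 9 0 / 6 0 4]. Elementwise product with the kernel and sum: 9·1 + 0·-1 + 0·1 + 4·-1.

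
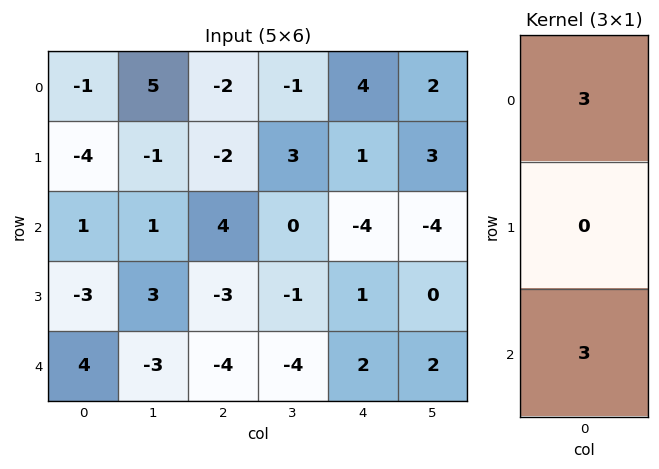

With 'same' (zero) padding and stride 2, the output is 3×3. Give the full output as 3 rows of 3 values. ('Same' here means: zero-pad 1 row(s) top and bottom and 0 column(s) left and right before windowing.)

-12 -6 3
-21 -15 6
-9 -9 3

Output[0,0]: The receptive field on the zero-padded input at this output position is [0 / -1 / -4]. Elementwise product with the kernel and sum: 0·3 + -4·3.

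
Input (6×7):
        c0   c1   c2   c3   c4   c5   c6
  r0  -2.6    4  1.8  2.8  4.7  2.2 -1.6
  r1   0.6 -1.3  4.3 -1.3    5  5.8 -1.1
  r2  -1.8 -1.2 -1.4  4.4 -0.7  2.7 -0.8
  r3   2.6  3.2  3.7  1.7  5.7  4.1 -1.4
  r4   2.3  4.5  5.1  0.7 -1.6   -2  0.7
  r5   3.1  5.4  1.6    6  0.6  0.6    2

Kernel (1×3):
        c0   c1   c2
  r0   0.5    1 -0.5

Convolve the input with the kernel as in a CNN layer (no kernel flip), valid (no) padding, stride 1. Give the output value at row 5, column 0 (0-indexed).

6.15

The receptive field on the input at this output position is [3.1 5.4 1.6]. Elementwise product with the kernel and sum: 3.1·0.5 + 5.4·1 + 1.6·-0.5.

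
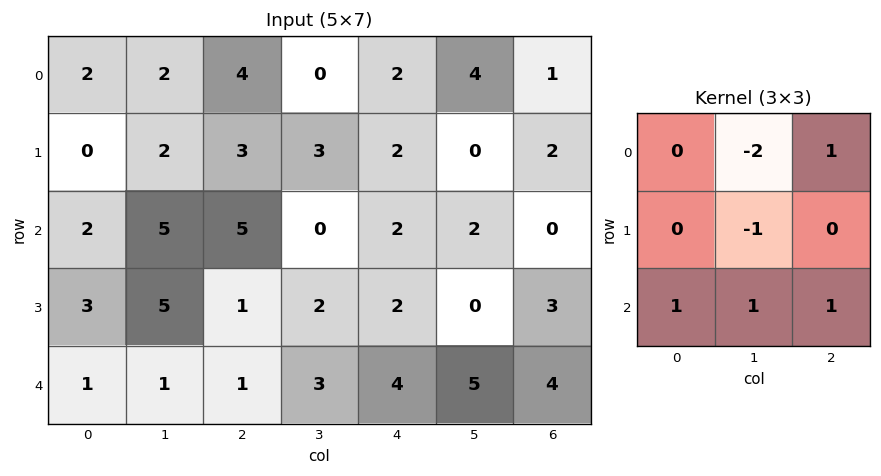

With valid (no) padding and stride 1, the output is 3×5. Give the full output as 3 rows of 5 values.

Output[0,0]: The receptive field on the input at this output position is [2 2 4 / 0 2 3 / 2 5 5]. Elementwise product with the kernel and sum: 2·-2 + 4·1 + 2·-1 + 2·1 + 5·1 + 5·1.

10 -1 6 2 -3
3 0 1 -2 5
-7 -6 8 8 9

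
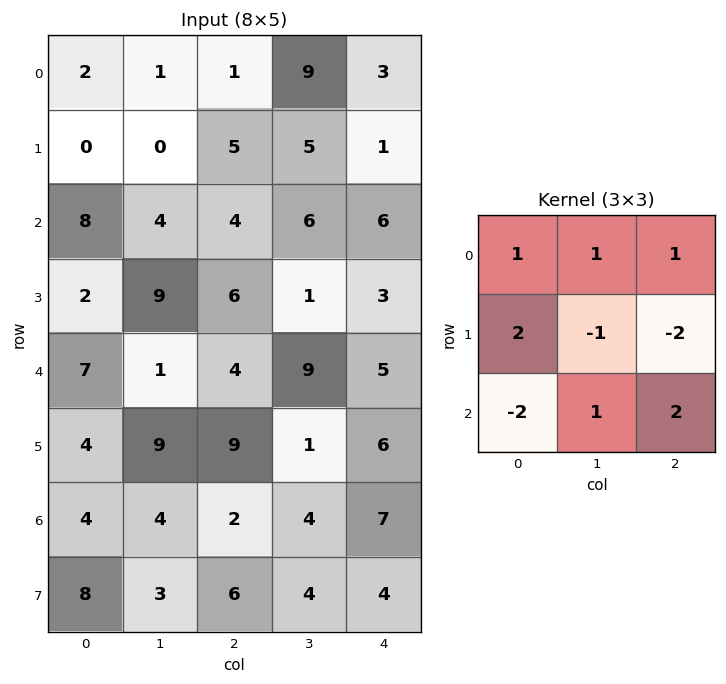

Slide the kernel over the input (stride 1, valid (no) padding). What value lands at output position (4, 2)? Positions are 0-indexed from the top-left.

37

The receptive field on the input at this output position is [4 9 5 / 9 1 6 / 2 4 7]. Elementwise product with the kernel and sum: 4·1 + 9·1 + 5·1 + 9·2 + 1·-1 + 6·-2 + 2·-2 + 4·1 + 7·2.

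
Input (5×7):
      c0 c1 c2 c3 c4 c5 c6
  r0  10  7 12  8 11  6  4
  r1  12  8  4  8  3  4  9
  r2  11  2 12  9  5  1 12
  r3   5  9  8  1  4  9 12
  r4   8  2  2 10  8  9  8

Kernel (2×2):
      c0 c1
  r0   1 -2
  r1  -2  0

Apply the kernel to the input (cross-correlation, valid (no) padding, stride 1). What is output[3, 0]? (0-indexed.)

The receptive field on the input at this output position is [5 9 / 8 2]. Elementwise product with the kernel and sum: 5·1 + 9·-2 + 8·-2.

-29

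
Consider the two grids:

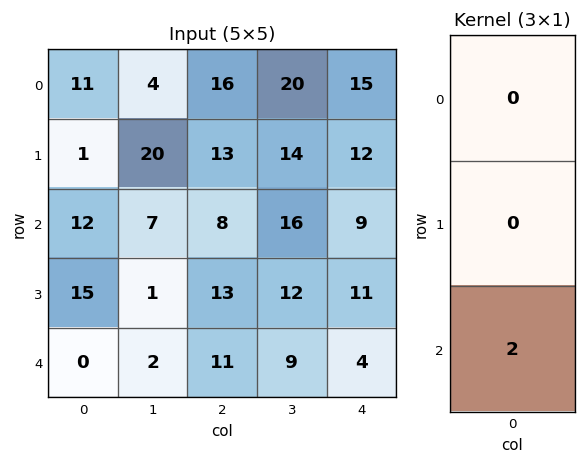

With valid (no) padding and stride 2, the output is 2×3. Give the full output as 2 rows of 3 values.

Output[0,0]: The receptive field on the input at this output position is [11 / 1 / 12]. Elementwise product with the kernel and sum: 12·2.

24 16 18
0 22 8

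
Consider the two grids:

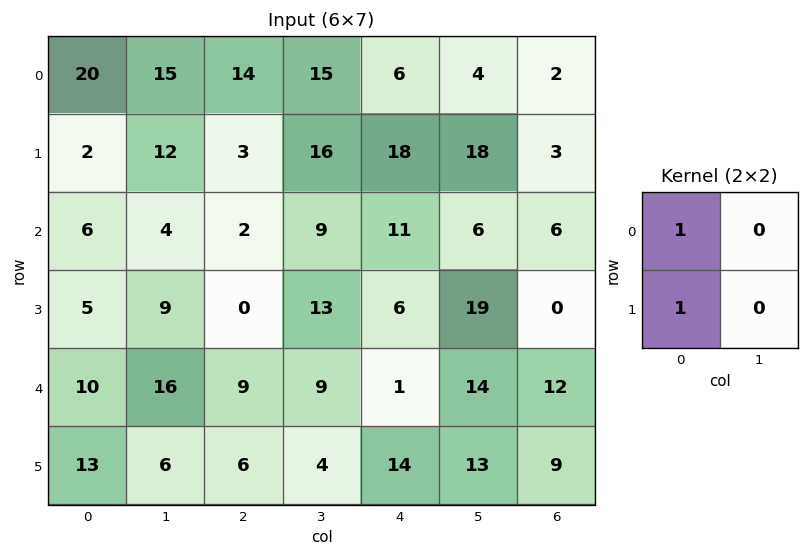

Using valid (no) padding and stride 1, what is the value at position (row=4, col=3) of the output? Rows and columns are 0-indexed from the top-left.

The receptive field on the input at this output position is [9 1 / 4 14]. Elementwise product with the kernel and sum: 9·1 + 4·1.

13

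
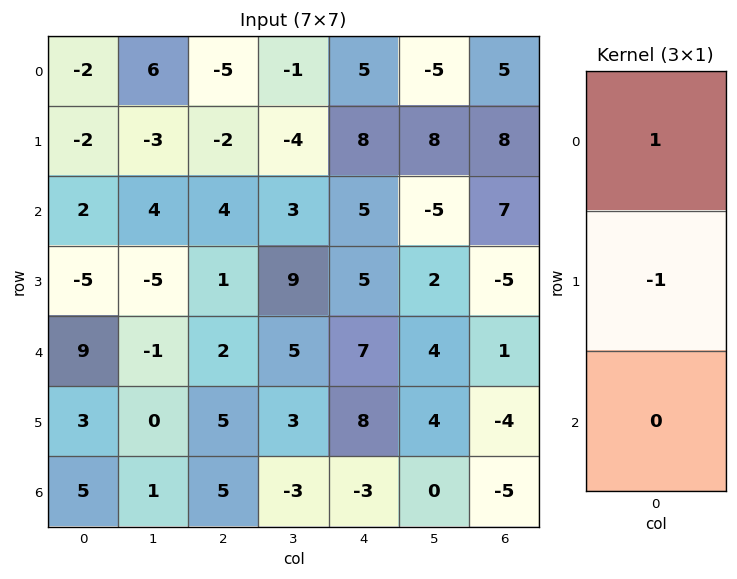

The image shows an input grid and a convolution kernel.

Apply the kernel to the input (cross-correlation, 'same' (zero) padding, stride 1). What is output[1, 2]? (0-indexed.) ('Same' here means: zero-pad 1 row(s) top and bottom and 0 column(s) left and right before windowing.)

-3

The receptive field on the zero-padded input at this output position is [-5 / -2 / 4]. Elementwise product with the kernel and sum: -5·1 + -2·-1.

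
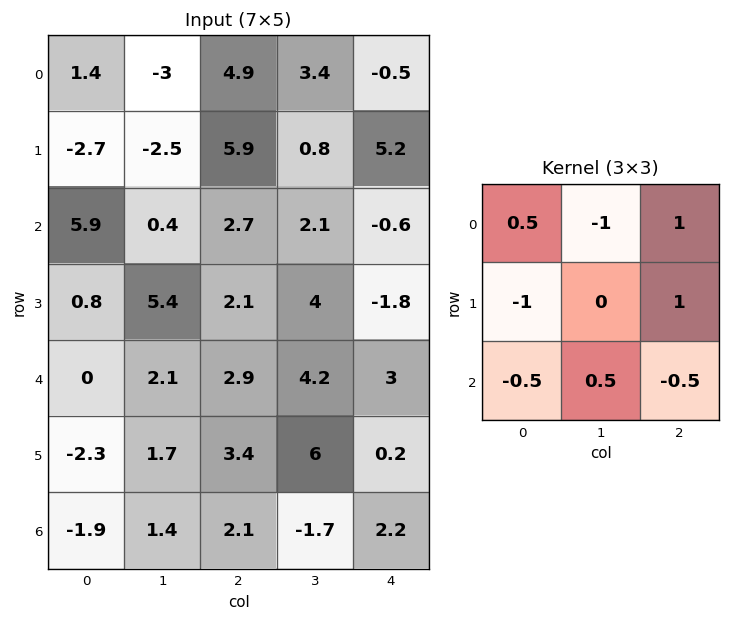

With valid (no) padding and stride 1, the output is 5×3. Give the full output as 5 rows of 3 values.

Output[0,0]: The receptive field on the input at this output position is [1.4 -3 4.9 / -2.7 -2.5 5.9 / 5.9 0.4 2.7]. Elementwise product with the kernel and sum: 1.4·0.5 + -3·-1 + 4.9·1 + -2.7·-1 + 5.9·1 + 5.9·-0.5 + 0.4·0.5 + 2.7·-0.5.
Output[0,1]: The receptive field on the input at this output position is [-3 4.9 3.4 / -2.5 5.9 0.8 / 0.4 2.7 2.1]. Elementwise product with the kernel and sum: -3·0.5 + 4.9·-1 + 3.4·1 + -2.5·-1 + 0.8·1 + 0.4·-0.5 + 2.7·0.5 + 2.1·-0.5.

13.1 0.4 -2.15
5.1 -8.3 5.9
6.15 -3.5 -6.1
0.3 4.55 -3.45
7.1 7.85 -5.95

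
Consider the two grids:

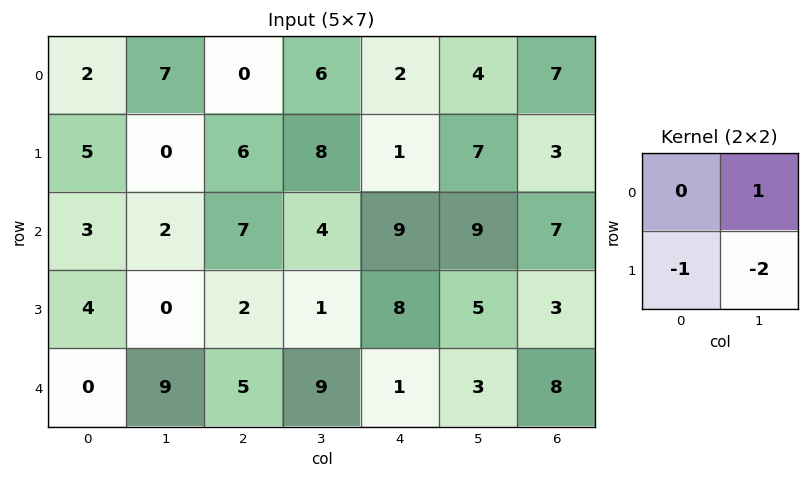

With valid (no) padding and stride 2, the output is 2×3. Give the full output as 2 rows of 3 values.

2 -16 -11
-2 0 -9

Output[0,0]: The receptive field on the input at this output position is [2 7 / 5 0]. Elementwise product with the kernel and sum: 7·1 + 5·-1 + 0·-2.
Output[0,1]: The receptive field on the input at this output position is [0 6 / 6 8]. Elementwise product with the kernel and sum: 6·1 + 6·-1 + 8·-2.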